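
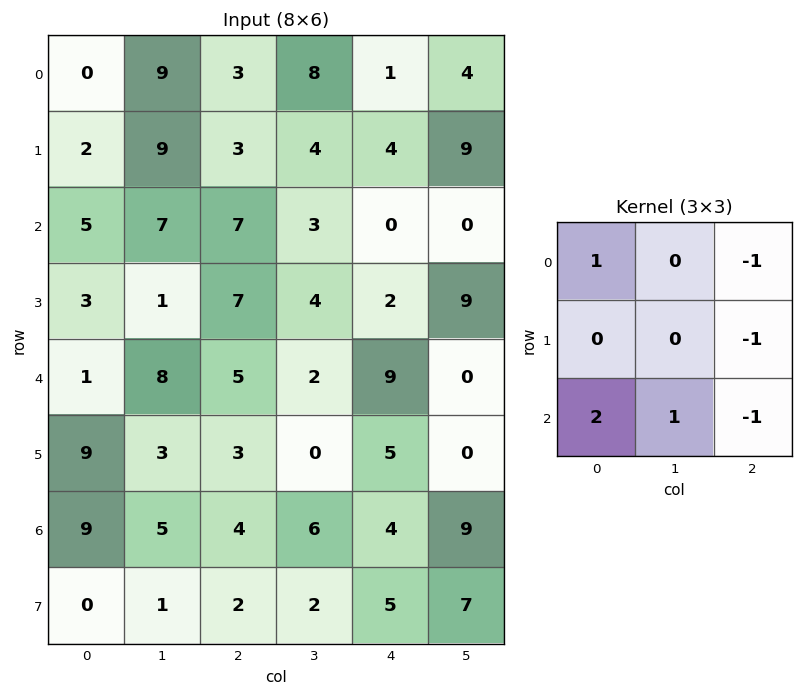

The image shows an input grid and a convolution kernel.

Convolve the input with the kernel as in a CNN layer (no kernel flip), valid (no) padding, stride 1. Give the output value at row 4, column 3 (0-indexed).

The receptive field on the input at this output position is [2 9 0 / 0 5 0 / 6 4 9]. Elementwise product with the kernel and sum: 2·1 + 0·-1 + 0·-1 + 6·2 + 4·1 + 9·-1.

9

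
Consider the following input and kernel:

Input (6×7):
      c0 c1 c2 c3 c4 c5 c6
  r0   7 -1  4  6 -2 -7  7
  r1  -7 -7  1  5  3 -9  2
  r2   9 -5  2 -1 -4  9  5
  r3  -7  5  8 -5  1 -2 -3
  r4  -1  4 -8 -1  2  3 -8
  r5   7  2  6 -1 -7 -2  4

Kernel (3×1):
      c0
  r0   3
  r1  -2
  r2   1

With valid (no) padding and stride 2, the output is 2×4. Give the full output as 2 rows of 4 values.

44 12 -16 22
40 -18 -12 13

Output[0,0]: The receptive field on the input at this output position is [7 / -7 / 9]. Elementwise product with the kernel and sum: 7·3 + -7·-2 + 9·1.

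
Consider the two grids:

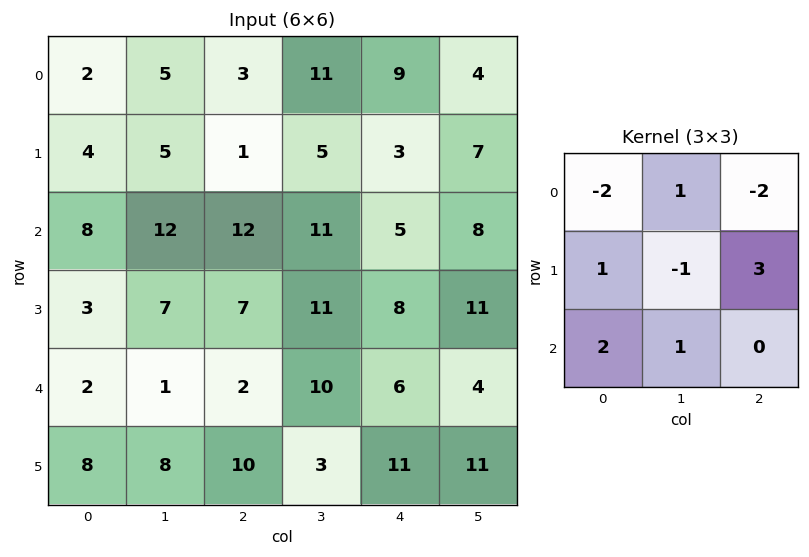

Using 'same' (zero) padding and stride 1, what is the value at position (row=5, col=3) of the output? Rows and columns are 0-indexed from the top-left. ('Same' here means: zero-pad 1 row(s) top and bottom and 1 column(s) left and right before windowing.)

The receptive field on the zero-padded input at this output position is [2 10 6 / 10 3 11 / 0 0 0]. Elementwise product with the kernel and sum: 2·-2 + 10·1 + 6·-2 + 10·1 + 3·-1 + 11·3 + 0·2 + 0·1.

34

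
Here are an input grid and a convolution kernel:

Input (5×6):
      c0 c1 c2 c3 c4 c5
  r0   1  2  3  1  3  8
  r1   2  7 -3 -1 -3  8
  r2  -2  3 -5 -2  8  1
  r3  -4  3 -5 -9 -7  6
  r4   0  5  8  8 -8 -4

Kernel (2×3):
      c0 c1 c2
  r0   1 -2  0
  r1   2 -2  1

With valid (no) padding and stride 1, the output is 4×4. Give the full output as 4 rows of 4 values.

-16 15 -6 7
-27 27 1 -14
-27 20 0 -16
-12 15 5 33

Output[0,0]: The receptive field on the input at this output position is [1 2 3 / 2 7 -3]. Elementwise product with the kernel and sum: 1·1 + 2·-2 + 2·2 + 7·-2 + -3·1.
Output[0,1]: The receptive field on the input at this output position is [2 3 1 / 7 -3 -1]. Elementwise product with the kernel and sum: 2·1 + 3·-2 + 7·2 + -3·-2 + -1·1.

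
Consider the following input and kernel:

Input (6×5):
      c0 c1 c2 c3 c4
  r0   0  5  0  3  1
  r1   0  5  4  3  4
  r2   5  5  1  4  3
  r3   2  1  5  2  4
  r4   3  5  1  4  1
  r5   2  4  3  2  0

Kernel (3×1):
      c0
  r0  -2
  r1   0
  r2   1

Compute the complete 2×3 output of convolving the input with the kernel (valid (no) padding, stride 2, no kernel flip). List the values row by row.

5 1 1
-7 -1 -5

Output[0,0]: The receptive field on the input at this output position is [0 / 0 / 5]. Elementwise product with the kernel and sum: 0·-2 + 5·1.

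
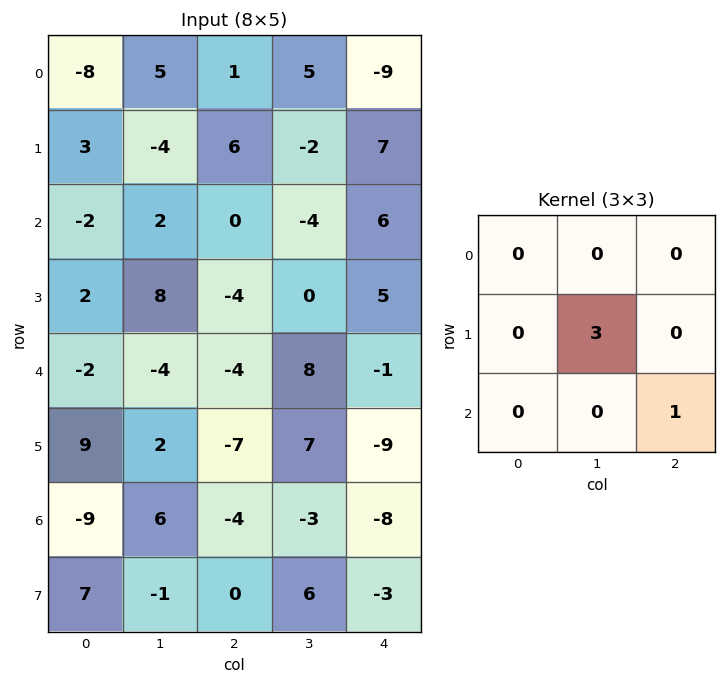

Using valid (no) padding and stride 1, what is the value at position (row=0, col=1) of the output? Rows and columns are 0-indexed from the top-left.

The receptive field on the input at this output position is [5 1 5 / -4 6 -2 / 2 0 -4]. Elementwise product with the kernel and sum: 6·3 + -4·1.

14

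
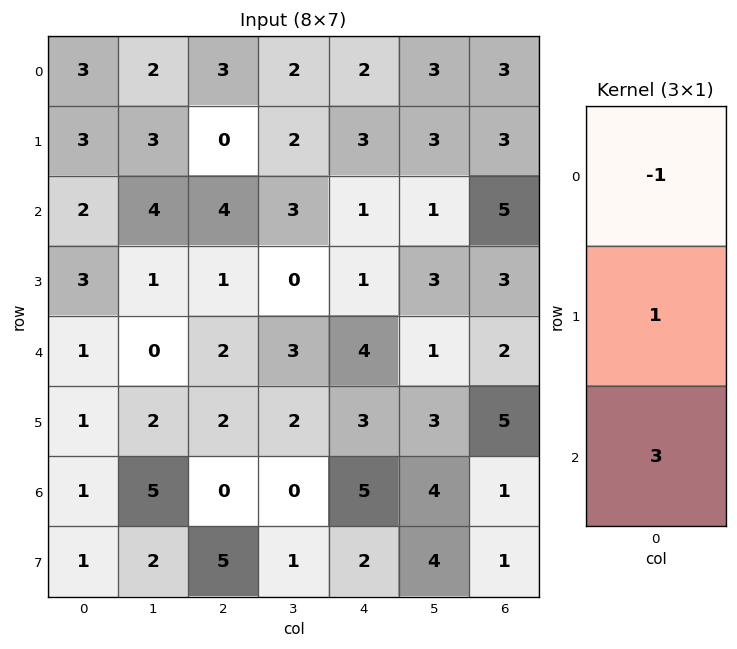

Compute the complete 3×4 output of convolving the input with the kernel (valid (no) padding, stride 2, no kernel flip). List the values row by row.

Output[0,0]: The receptive field on the input at this output position is [3 / 3 / 2]. Elementwise product with the kernel and sum: 3·-1 + 3·1 + 2·3.
Output[0,1]: The receptive field on the input at this output position is [3 / 0 / 4]. Elementwise product with the kernel and sum: 3·-1 + 0·1 + 4·3.

6 9 4 15
4 3 12 4
3 0 14 6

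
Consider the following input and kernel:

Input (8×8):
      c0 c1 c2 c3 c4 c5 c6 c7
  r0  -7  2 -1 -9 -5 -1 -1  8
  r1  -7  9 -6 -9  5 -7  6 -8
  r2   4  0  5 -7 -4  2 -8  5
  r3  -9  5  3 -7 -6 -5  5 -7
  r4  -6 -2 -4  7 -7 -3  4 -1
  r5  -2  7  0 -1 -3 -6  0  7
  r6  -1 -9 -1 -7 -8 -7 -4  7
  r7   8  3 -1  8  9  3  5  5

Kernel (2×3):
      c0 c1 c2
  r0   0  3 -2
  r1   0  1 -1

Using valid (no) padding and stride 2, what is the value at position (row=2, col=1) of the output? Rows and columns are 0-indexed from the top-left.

The receptive field on the input at this output position is [-4 7 -7 / 0 -1 -3]. Elementwise product with the kernel and sum: 7·3 + -7·-2 + -1·1 + -3·-1.

37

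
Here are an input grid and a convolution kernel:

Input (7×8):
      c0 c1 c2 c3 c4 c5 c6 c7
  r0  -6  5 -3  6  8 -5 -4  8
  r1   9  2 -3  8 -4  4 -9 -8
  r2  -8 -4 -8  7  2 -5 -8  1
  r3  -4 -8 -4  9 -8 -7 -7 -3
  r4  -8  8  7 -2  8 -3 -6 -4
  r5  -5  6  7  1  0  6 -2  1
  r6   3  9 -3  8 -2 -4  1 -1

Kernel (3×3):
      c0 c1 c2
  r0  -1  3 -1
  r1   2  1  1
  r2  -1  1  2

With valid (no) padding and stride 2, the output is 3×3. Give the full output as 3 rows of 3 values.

Output[0,0]: The receptive field on the input at this output position is [-6 5 -3 / 9 2 -3 / -8 -4 -8]. Elementwise product with the kernel and sum: -6·-1 + 5·3 + -3·-1 + 9·2 + 2·1 + -3·1 + -8·-1 + -4·1 + -8·2.
Output[0,1]: The receptive field on the input at this output position is [-3 6 8 / -3 8 -4 / -8 7 2]. Elementwise product with the kernel and sum: -3·-1 + 6·3 + 8·-1 + -3·2 + 8·1 + -4·1 + -8·-1 + 7·1 + 2·2.

29 30 -55
14 27 -62
28 1 -7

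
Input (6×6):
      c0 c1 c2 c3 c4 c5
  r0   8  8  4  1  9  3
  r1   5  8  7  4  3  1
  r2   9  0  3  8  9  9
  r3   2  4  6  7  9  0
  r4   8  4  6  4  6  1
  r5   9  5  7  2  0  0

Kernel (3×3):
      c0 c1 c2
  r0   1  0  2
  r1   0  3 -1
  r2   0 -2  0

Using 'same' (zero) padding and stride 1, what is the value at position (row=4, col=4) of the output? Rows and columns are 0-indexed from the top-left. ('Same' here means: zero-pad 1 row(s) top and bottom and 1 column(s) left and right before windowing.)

24

The receptive field on the zero-padded input at this output position is [7 9 0 / 4 6 1 / 2 0 0]. Elementwise product with the kernel and sum: 7·1 + 0·2 + 6·3 + 1·-1 + 0·-2.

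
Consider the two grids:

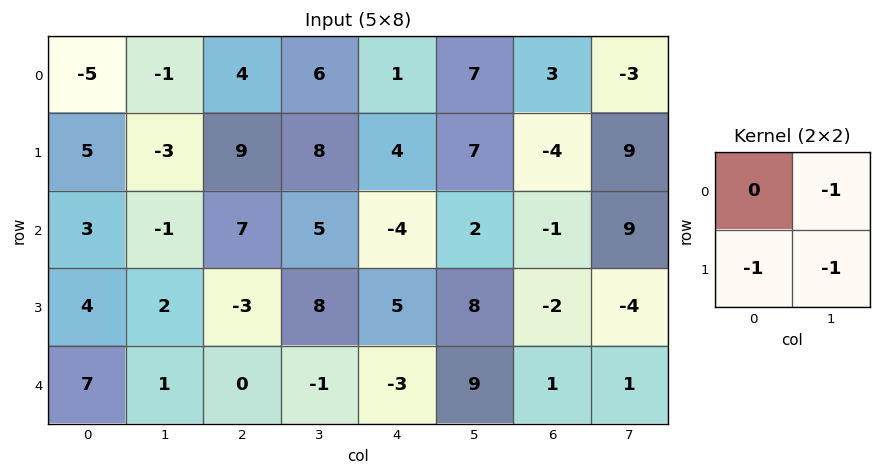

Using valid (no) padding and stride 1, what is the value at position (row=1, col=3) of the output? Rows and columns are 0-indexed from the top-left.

The receptive field on the input at this output position is [8 4 / 5 -4]. Elementwise product with the kernel and sum: 4·-1 + 5·-1 + -4·-1.

-5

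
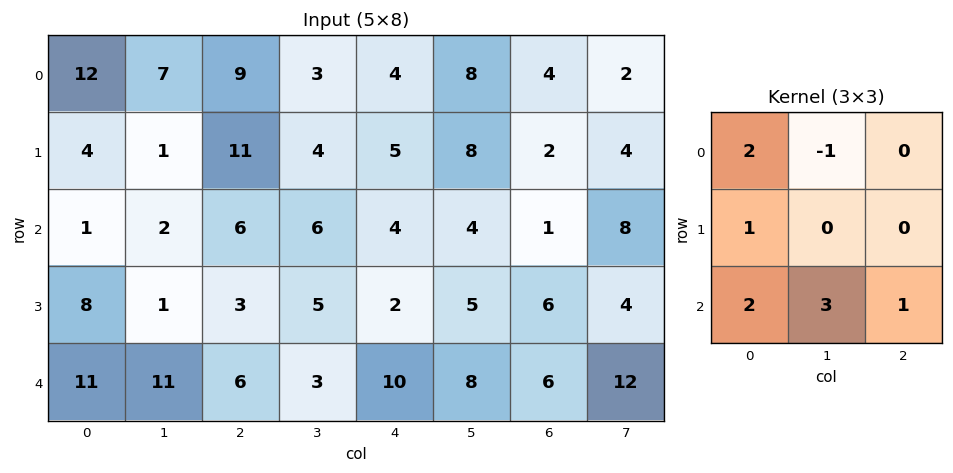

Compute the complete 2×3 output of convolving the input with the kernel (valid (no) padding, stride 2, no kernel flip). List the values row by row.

Output[0,0]: The receptive field on the input at this output position is [12 7 9 / 4 1 11 / 1 2 6]. Elementwise product with the kernel and sum: 12·2 + 7·-1 + 4·1 + 1·2 + 2·3 + 6·1.

35 60 26
69 40 56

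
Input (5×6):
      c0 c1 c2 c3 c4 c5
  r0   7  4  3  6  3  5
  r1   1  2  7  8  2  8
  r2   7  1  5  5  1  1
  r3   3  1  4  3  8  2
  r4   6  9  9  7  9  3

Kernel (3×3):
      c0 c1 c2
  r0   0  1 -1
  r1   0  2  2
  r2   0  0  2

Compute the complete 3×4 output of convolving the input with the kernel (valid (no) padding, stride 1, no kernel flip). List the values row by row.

29 37 25 20
15 25 34 2
24 28 44 26

Output[0,0]: The receptive field on the input at this output position is [7 4 3 / 1 2 7 / 7 1 5]. Elementwise product with the kernel and sum: 4·1 + 3·-1 + 2·2 + 7·2 + 5·2.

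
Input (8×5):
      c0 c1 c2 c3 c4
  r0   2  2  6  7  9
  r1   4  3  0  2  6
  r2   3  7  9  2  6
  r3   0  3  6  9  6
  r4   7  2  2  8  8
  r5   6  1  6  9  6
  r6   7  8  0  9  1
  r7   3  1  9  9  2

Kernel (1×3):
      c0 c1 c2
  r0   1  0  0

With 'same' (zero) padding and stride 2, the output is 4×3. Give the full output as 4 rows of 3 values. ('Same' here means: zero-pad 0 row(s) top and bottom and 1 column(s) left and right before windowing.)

Output[0,0]: The receptive field on the zero-padded input at this output position is [0 2 2]. Elementwise product with the kernel and sum: 0·1.

0 2 7
0 7 2
0 2 8
0 8 9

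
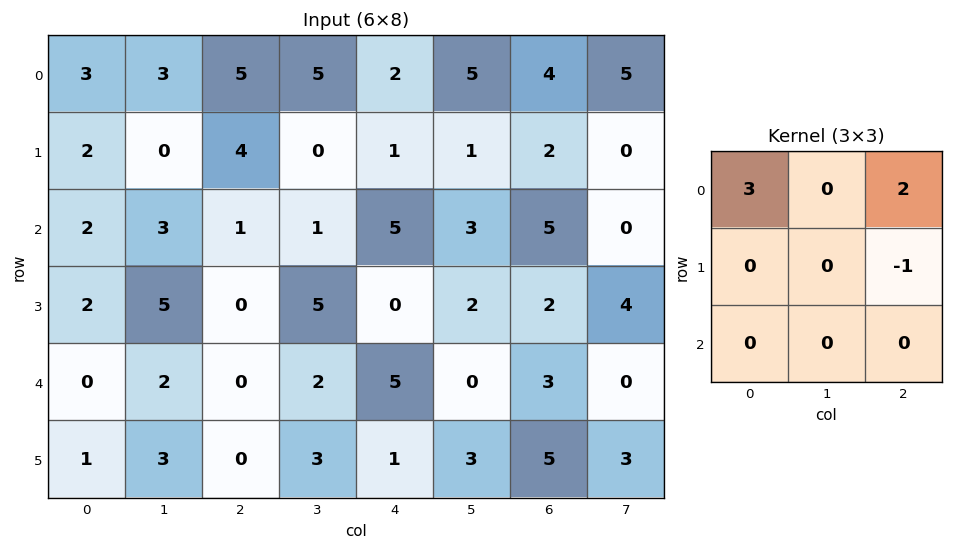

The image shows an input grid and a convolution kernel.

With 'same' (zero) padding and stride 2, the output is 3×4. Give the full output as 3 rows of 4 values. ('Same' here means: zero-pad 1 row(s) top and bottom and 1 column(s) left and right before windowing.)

-3 -5 -5 -5
-3 -1 -1 3
8 23 19 14

Output[0,0]: The receptive field on the zero-padded input at this output position is [0 0 0 / 0 3 3 / 0 2 0]. Elementwise product with the kernel and sum: 0·3 + 0·2 + 3·-1.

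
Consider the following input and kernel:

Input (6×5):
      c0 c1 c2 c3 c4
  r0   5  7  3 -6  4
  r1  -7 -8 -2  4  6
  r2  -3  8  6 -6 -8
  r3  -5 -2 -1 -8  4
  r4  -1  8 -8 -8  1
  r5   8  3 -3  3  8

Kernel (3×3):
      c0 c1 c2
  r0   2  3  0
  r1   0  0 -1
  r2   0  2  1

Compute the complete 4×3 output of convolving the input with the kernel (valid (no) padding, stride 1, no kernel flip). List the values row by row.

Output[0,0]: The receptive field on the input at this output position is [5 7 3 / -7 -8 -2 / -3 8 6]. Elementwise product with the kernel and sum: 5·2 + 7·3 + -2·-1 + 8·2 + 6·1.

55 25 -38
-49 -26 4
27 18 -25
-5 -2 -13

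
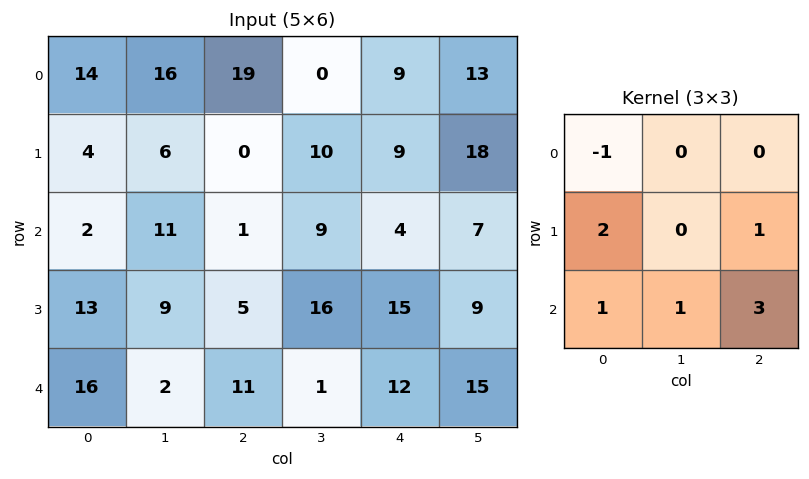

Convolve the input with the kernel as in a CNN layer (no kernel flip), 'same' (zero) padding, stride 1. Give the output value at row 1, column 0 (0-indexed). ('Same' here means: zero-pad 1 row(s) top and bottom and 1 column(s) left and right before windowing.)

The receptive field on the zero-padded input at this output position is [0 14 16 / 0 4 6 / 0 2 11]. Elementwise product with the kernel and sum: 0·-1 + 0·2 + 6·1 + 0·1 + 2·1 + 11·3.

41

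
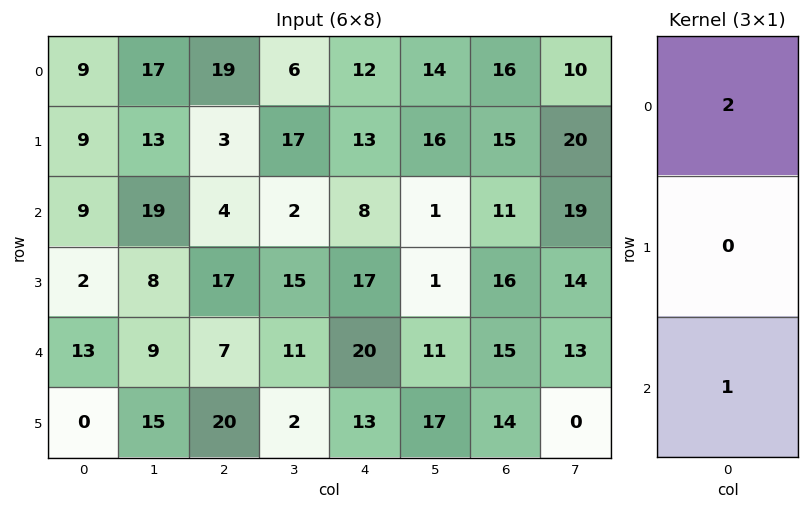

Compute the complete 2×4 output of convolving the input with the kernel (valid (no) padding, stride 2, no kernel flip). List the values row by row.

Output[0,0]: The receptive field on the input at this output position is [9 / 9 / 9]. Elementwise product with the kernel and sum: 9·2 + 9·1.
Output[0,1]: The receptive field on the input at this output position is [19 / 3 / 4]. Elementwise product with the kernel and sum: 19·2 + 4·1.

27 42 32 43
31 15 36 37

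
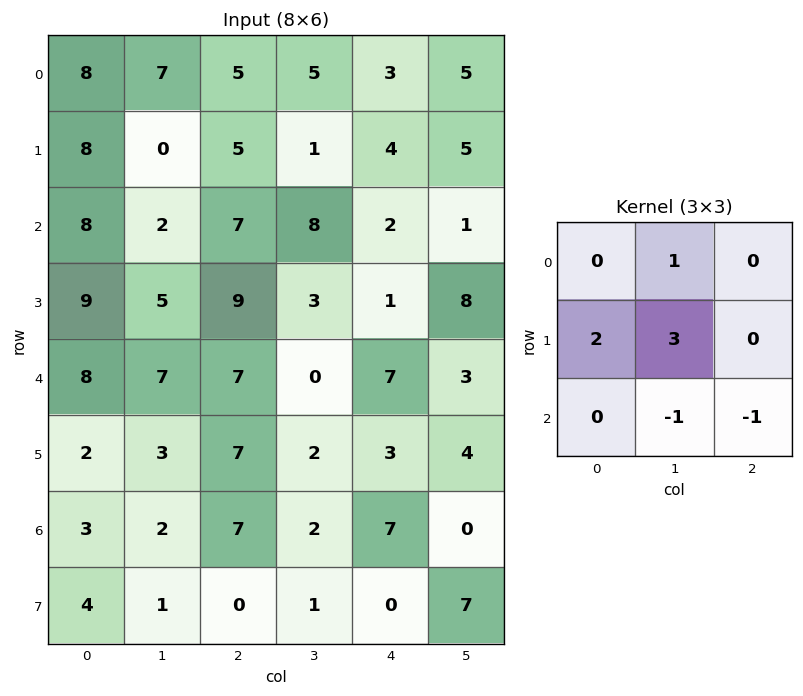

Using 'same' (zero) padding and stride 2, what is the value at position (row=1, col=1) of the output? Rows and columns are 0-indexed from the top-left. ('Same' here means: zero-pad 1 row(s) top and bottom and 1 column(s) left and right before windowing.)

The receptive field on the zero-padded input at this output position is [0 5 1 / 2 7 8 / 5 9 3]. Elementwise product with the kernel and sum: 5·1 + 2·2 + 7·3 + 9·-1 + 3·-1.

18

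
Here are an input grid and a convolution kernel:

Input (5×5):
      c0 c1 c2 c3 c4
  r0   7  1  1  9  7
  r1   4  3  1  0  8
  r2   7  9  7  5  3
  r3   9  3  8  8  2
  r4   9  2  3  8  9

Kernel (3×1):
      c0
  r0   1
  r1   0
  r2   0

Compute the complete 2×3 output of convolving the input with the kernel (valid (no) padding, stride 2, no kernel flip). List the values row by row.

Output[0,0]: The receptive field on the input at this output position is [7 / 4 / 7]. Elementwise product with the kernel and sum: 7·1.

7 1 7
7 7 3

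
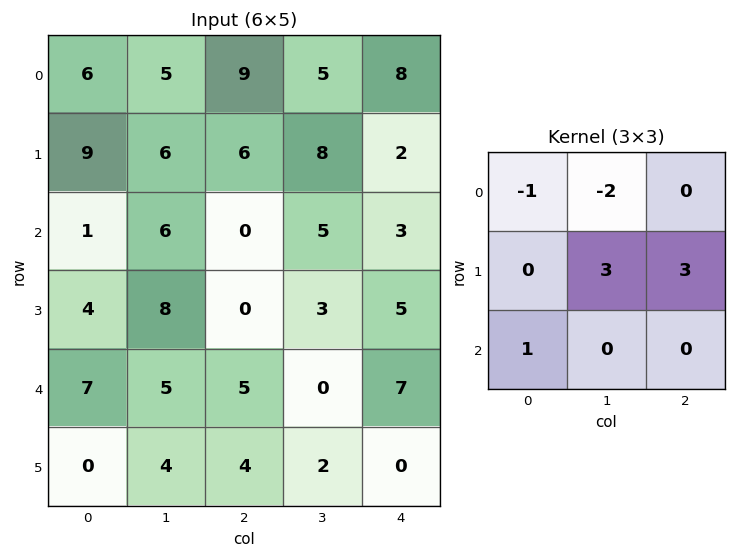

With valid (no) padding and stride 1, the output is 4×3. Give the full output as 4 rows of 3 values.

Output[0,0]: The receptive field on the input at this output position is [6 5 9 / 9 6 6 / 1 6 0]. Elementwise product with the kernel and sum: 6·-1 + 5·-2 + 6·3 + 6·3 + 1·1.
Output[0,1]: The receptive field on the input at this output position is [5 9 5 / 6 6 8 / 6 0 5]. Elementwise product with the kernel and sum: 5·-1 + 9·-2 + 6·3 + 8·3 + 6·1.

21 25 11
1 5 2
18 8 19
10 11 19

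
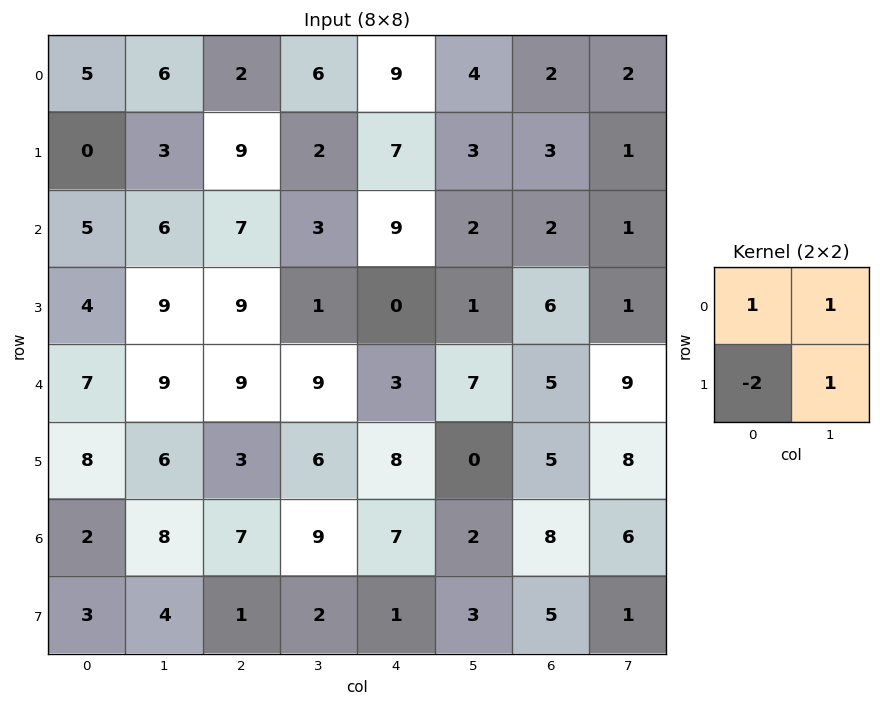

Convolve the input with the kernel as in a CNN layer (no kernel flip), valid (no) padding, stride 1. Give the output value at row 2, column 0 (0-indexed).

12

The receptive field on the input at this output position is [5 6 / 4 9]. Elementwise product with the kernel and sum: 5·1 + 6·1 + 4·-2 + 9·1.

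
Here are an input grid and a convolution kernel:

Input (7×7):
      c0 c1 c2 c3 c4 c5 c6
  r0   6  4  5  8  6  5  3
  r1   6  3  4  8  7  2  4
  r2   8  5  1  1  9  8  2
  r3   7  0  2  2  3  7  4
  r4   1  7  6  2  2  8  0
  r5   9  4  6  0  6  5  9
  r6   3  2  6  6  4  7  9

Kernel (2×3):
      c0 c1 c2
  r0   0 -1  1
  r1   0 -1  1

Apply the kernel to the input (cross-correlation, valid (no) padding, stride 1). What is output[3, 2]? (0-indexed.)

The receptive field on the input at this output position is [2 2 3 / 6 2 2]. Elementwise product with the kernel and sum: 2·-1 + 3·1 + 2·-1 + 2·1.

1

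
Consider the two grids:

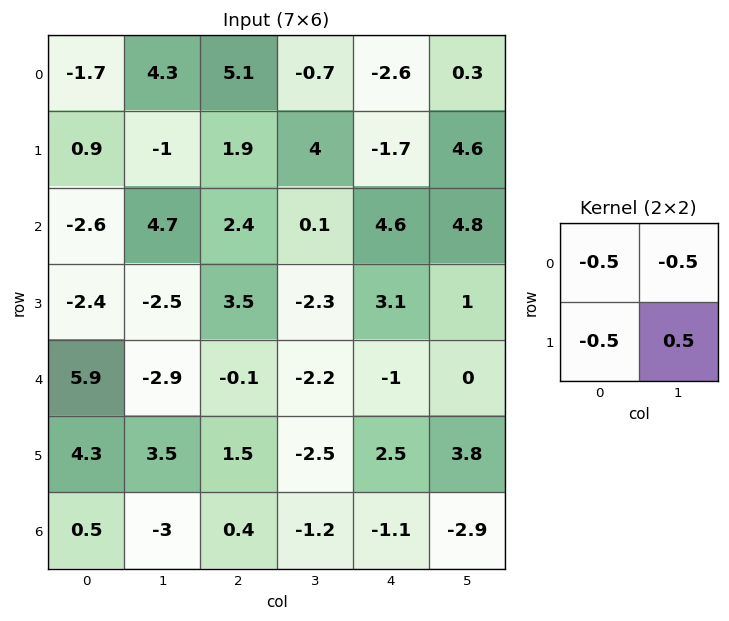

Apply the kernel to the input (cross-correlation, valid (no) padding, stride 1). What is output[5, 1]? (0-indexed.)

The receptive field on the input at this output position is [3.5 1.5 / -3 0.4]. Elementwise product with the kernel and sum: 3.5·-0.5 + 1.5·-0.5 + -3·-0.5 + 0.4·0.5.

-0.8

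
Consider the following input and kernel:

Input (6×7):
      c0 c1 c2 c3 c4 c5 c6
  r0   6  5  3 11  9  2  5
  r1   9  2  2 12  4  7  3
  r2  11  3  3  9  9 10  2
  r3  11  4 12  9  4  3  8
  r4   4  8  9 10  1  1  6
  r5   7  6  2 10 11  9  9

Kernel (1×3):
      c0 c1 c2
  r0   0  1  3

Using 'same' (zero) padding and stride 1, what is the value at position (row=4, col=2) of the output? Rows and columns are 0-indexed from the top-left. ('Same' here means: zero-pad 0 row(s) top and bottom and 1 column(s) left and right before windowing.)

39

The receptive field on the zero-padded input at this output position is [8 9 10]. Elementwise product with the kernel and sum: 9·1 + 10·3.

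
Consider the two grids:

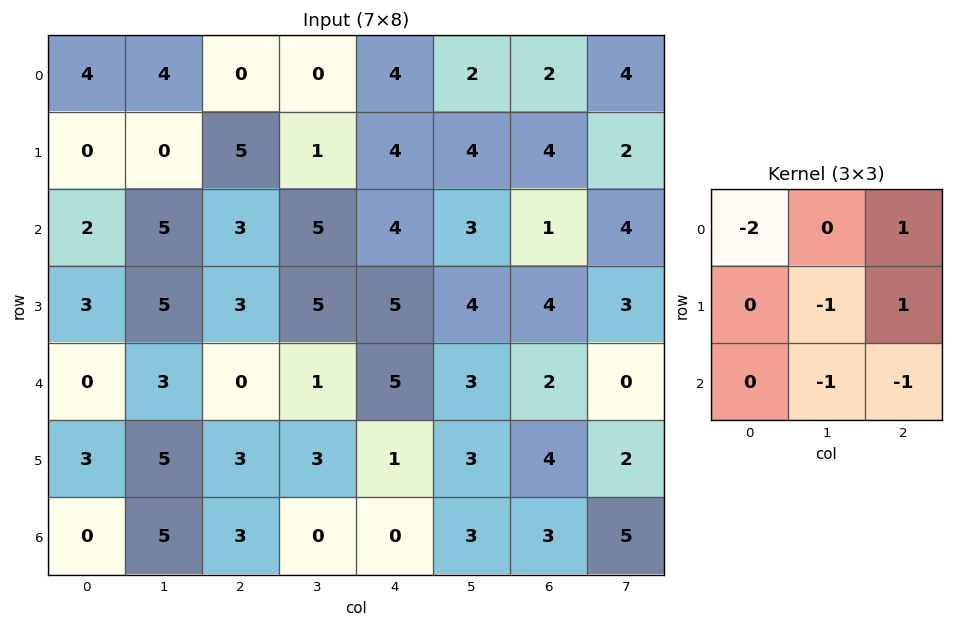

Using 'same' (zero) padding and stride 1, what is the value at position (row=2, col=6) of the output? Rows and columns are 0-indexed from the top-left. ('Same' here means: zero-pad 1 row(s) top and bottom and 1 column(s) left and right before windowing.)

-10

The receptive field on the zero-padded input at this output position is [4 4 2 / 3 1 4 / 4 4 3]. Elementwise product with the kernel and sum: 4·-2 + 2·1 + 1·-1 + 4·1 + 4·-1 + 3·-1.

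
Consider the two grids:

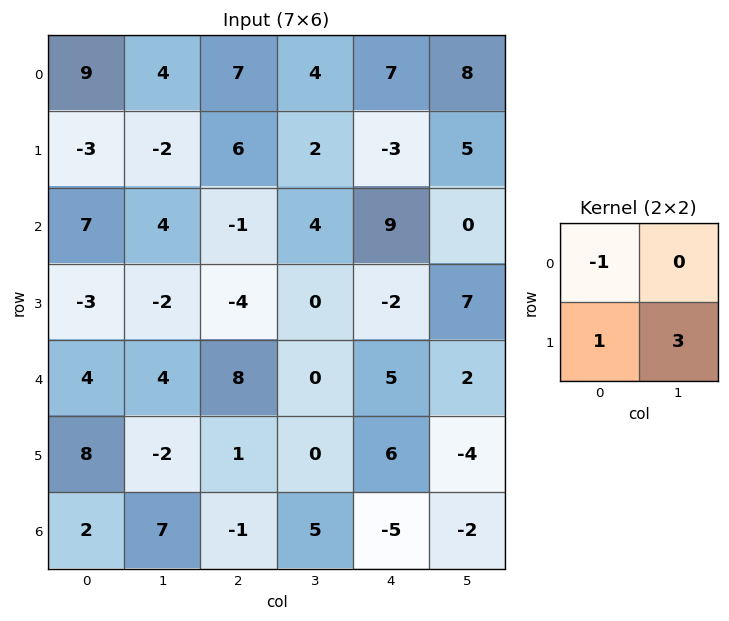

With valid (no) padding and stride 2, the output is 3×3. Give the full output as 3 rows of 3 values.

-18 5 5
-16 -3 10
-2 -7 -11

Output[0,0]: The receptive field on the input at this output position is [9 4 / -3 -2]. Elementwise product with the kernel and sum: 9·-1 + -3·1 + -2·3.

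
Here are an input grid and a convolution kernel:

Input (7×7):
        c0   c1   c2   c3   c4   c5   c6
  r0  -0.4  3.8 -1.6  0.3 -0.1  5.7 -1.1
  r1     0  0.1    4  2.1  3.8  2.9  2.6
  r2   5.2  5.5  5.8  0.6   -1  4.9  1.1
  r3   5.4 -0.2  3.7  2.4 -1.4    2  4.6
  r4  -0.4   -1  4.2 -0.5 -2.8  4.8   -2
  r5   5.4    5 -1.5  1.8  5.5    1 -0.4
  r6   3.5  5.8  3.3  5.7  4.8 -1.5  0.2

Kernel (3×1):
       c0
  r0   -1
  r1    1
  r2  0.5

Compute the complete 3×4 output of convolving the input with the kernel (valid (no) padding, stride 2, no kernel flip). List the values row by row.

Output[0,0]: The receptive field on the input at this output position is [-0.4 / 0 / 5.2]. Elementwise product with the kernel and sum: -0.4·-1 + 0·1 + 5.2·0.5.

3 8.5 3.4 4.25
0 0 -1.8 2.5
7.55 -4.05 10.7 1.7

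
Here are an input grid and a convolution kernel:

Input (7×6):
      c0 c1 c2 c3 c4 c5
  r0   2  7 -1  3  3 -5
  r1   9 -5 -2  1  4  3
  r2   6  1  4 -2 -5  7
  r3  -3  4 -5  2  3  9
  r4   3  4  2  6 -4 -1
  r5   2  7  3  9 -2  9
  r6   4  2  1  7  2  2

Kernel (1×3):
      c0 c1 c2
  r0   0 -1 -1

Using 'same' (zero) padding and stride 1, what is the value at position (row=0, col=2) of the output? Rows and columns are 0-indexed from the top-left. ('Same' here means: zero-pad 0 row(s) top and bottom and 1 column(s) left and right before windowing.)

-2

The receptive field on the zero-padded input at this output position is [7 -1 3]. Elementwise product with the kernel and sum: -1·-1 + 3·-1.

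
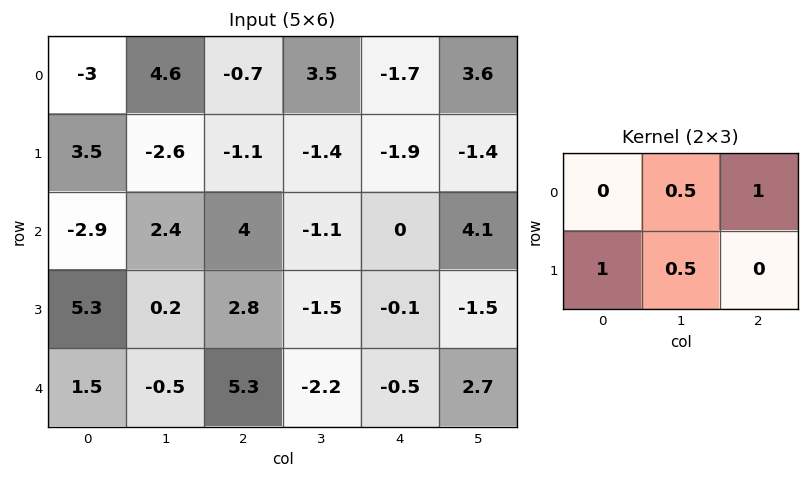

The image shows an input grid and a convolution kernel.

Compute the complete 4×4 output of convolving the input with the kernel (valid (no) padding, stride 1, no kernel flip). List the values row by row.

3.8 -0 -1.75 0.4
-4.1 2.45 0.85 -3.45
10.6 2.5 1.5 2.55
4.15 2.05 3.35 -4

Output[0,0]: The receptive field on the input at this output position is [-3 4.6 -0.7 / 3.5 -2.6 -1.1]. Elementwise product with the kernel and sum: 4.6·0.5 + -0.7·1 + 3.5·1 + -2.6·0.5.
Output[0,1]: The receptive field on the input at this output position is [4.6 -0.7 3.5 / -2.6 -1.1 -1.4]. Elementwise product with the kernel and sum: -0.7·0.5 + 3.5·1 + -2.6·1 + -1.1·0.5.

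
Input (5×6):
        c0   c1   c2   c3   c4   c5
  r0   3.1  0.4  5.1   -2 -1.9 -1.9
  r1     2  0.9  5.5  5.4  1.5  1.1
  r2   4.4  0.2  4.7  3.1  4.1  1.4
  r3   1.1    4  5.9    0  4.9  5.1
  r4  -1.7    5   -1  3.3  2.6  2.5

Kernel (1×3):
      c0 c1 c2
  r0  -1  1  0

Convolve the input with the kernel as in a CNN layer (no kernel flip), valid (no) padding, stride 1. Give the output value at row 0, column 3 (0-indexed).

The receptive field on the input at this output position is [-2 -1.9 -1.9]. Elementwise product with the kernel and sum: -2·-1 + -1.9·1.

0.1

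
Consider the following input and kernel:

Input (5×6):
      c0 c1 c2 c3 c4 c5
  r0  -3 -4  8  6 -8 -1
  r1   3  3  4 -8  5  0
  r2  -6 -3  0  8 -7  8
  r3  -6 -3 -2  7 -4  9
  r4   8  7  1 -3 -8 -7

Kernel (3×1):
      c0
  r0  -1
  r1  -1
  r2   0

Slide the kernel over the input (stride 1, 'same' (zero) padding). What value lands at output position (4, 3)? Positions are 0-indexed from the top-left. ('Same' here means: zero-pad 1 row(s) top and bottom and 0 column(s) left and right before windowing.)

-4

The receptive field on the zero-padded input at this output position is [7 / -3 / 0]. Elementwise product with the kernel and sum: 7·-1 + -3·-1.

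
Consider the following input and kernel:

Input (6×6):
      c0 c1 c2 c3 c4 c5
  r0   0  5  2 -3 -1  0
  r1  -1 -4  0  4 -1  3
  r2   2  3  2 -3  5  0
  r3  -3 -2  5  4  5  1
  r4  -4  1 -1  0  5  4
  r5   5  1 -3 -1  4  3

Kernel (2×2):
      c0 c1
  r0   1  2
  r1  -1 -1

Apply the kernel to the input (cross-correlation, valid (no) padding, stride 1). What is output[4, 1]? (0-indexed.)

1

The receptive field on the input at this output position is [1 -1 / 1 -3]. Elementwise product with the kernel and sum: 1·1 + -1·2 + 1·-1 + -3·-1.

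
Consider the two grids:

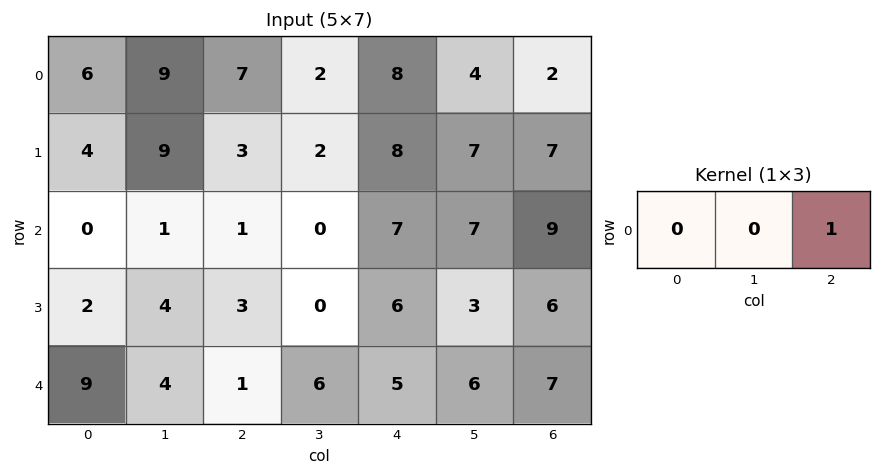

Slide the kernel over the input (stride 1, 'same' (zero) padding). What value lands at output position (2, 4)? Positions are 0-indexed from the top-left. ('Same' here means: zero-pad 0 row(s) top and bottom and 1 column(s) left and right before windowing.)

7

The receptive field on the zero-padded input at this output position is [0 7 7]. Elementwise product with the kernel and sum: 7·1.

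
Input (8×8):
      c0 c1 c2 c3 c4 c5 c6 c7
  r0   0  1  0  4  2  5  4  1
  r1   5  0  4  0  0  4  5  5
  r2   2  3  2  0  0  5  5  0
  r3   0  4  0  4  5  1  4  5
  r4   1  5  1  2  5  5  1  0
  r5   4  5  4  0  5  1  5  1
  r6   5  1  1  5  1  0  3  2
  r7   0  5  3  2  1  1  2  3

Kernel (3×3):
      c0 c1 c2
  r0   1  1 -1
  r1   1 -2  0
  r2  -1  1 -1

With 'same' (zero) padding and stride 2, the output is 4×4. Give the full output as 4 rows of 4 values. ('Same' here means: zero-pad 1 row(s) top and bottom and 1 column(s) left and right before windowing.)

Output[0,0]: The receptive field on the zero-padded input at this output position is [0 0 0 / 0 0 1 / 0 5 0]. Elementwise product with the kernel and sum: 0·1 + 0·1 + 0·-1 + 0·1 + 0·-2 + 0·-1 + 5·1 + 0·-1.
Output[0,1]: The receptive field on the zero-padded input at this output position is [0 0 0 / 1 0 4 / 0 4 0]. Elementwise product with the kernel and sum: 0·1 + 0·1 + 0·-1 + 1·1 + 0·-2 + 0·-1 + 4·1 + 0·-1.

5 5 -4 -7
-3 -5 -4 -3
-7 2 4 6
-16 4 5 -3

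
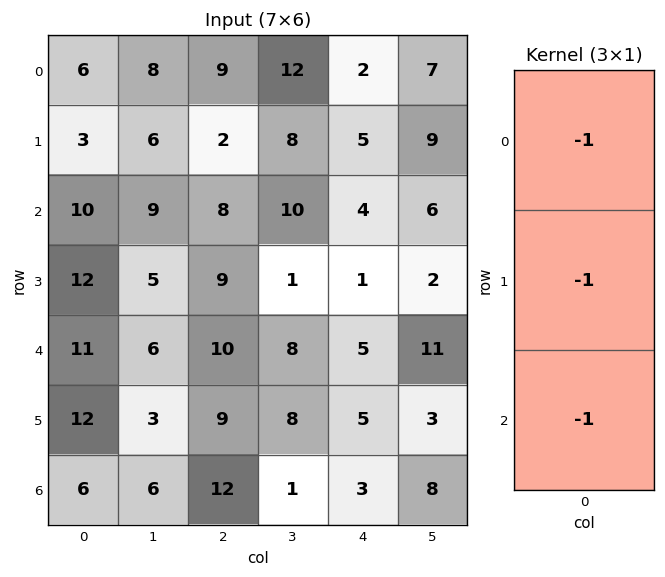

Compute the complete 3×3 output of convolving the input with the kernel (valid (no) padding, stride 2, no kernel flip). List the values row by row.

-19 -19 -11
-33 -27 -10
-29 -31 -13

Output[0,0]: The receptive field on the input at this output position is [6 / 3 / 10]. Elementwise product with the kernel and sum: 6·-1 + 3·-1 + 10·-1.
Output[0,1]: The receptive field on the input at this output position is [9 / 2 / 8]. Elementwise product with the kernel and sum: 9·-1 + 2·-1 + 8·-1.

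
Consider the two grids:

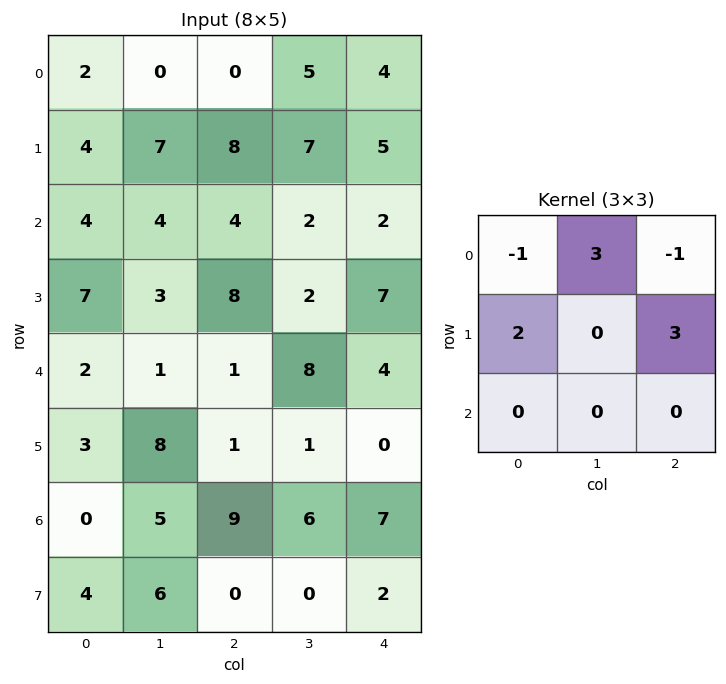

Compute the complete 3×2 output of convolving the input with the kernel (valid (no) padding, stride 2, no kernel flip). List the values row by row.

30 42
42 37
9 21

Output[0,0]: The receptive field on the input at this output position is [2 0 0 / 4 7 8 / 4 4 4]. Elementwise product with the kernel and sum: 2·-1 + 0·3 + 0·-1 + 4·2 + 8·3.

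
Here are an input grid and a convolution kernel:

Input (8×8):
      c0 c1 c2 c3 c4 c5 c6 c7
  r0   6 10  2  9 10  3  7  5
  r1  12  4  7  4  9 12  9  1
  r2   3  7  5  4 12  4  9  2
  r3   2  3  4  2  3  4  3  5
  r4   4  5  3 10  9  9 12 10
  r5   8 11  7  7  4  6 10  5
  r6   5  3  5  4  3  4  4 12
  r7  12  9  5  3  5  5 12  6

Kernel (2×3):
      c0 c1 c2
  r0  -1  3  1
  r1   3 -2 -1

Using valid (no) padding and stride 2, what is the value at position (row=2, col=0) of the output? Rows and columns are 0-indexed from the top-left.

9

The receptive field on the input at this output position is [4 5 3 / 8 11 7]. Elementwise product with the kernel and sum: 4·-1 + 5·3 + 3·1 + 8·3 + 11·-2 + 7·-1.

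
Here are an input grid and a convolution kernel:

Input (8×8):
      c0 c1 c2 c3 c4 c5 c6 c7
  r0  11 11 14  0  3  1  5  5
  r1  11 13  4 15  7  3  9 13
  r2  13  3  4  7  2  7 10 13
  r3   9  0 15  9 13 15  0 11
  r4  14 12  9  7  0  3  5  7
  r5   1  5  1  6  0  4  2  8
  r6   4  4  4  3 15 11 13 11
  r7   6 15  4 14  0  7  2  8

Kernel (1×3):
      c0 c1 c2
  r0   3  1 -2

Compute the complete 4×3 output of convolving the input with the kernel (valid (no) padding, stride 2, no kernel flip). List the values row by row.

Output[0,0]: The receptive field on the input at this output position is [11 11 14]. Elementwise product with the kernel and sum: 11·3 + 11·1 + 14·-2.

16 36 0
34 15 -7
36 34 -7
8 -15 30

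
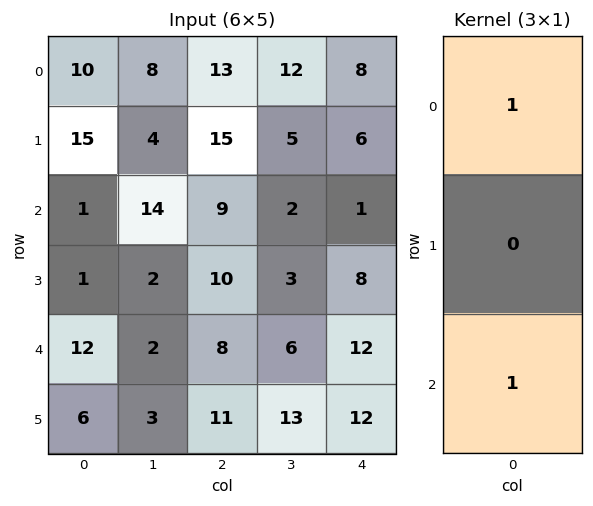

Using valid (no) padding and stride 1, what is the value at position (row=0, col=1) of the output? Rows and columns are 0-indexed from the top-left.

22

The receptive field on the input at this output position is [8 / 4 / 14]. Elementwise product with the kernel and sum: 8·1 + 14·1.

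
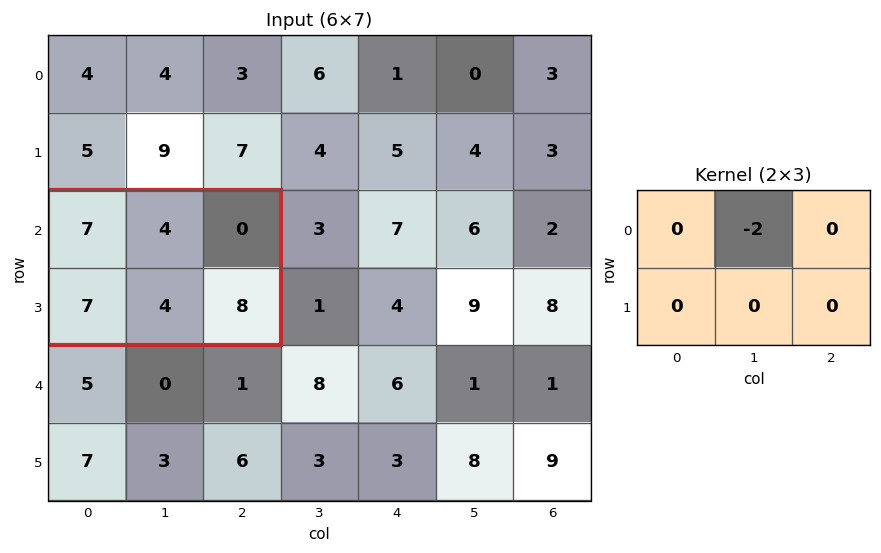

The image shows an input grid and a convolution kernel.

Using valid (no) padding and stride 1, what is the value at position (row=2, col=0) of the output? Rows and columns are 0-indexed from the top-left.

-8

The receptive field on the input at this output position is [7 4 0 / 7 4 8]. Elementwise product with the kernel and sum: 4·-2.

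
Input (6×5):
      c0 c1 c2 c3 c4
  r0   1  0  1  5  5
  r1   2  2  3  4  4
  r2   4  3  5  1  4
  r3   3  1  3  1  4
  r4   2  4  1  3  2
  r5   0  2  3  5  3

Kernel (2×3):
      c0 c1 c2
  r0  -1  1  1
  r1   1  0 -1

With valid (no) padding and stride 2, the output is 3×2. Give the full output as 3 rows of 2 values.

-1 8
4 -1
0 4

Output[0,0]: The receptive field on the input at this output position is [1 0 1 / 2 2 3]. Elementwise product with the kernel and sum: 1·-1 + 0·1 + 1·1 + 2·1 + 3·-1.
Output[0,1]: The receptive field on the input at this output position is [1 5 5 / 3 4 4]. Elementwise product with the kernel and sum: 1·-1 + 5·1 + 5·1 + 3·1 + 4·-1.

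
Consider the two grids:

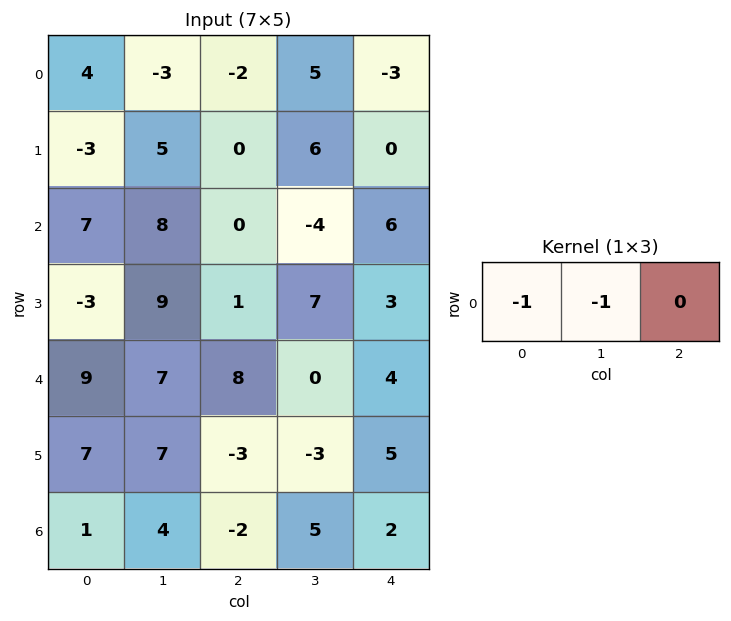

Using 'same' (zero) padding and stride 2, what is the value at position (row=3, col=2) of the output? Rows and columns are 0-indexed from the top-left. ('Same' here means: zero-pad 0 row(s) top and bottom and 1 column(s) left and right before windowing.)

The receptive field on the zero-padded input at this output position is [5 2 0]. Elementwise product with the kernel and sum: 5·-1 + 2·-1.

-7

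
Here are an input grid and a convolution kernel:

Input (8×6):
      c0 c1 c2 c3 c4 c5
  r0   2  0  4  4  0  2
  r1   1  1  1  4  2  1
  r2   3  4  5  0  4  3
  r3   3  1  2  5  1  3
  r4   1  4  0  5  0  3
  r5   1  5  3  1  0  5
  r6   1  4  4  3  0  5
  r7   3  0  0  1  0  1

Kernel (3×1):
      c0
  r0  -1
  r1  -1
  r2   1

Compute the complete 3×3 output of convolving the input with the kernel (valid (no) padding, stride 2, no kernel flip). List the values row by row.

Output[0,0]: The receptive field on the input at this output position is [2 / 1 / 3]. Elementwise product with the kernel and sum: 2·-1 + 1·-1 + 3·1.
Output[0,1]: The receptive field on the input at this output position is [4 / 1 / 5]. Elementwise product with the kernel and sum: 4·-1 + 1·-1 + 5·1.

0 0 2
-5 -7 -5
-1 1 0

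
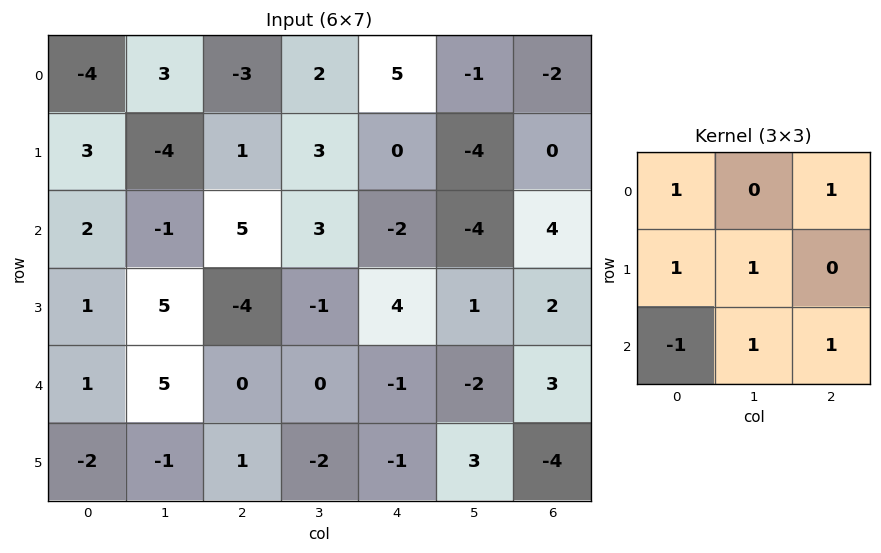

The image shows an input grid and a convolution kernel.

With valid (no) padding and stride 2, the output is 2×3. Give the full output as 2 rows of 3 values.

Output[0,0]: The receptive field on the input at this output position is [-4 3 -3 / 3 -4 1 / 2 -1 5]. Elementwise product with the kernel and sum: -4·1 + -3·1 + 3·1 + -4·1 + 2·-1 + -1·1 + 5·1.
Output[0,1]: The receptive field on the input at this output position is [-3 2 5 / 1 3 0 / 5 3 -2]. Elementwise product with the kernel and sum: -3·1 + 5·1 + 1·1 + 3·1 + 5·-1 + 3·1 + -2·1.

-6 2 1
17 -3 9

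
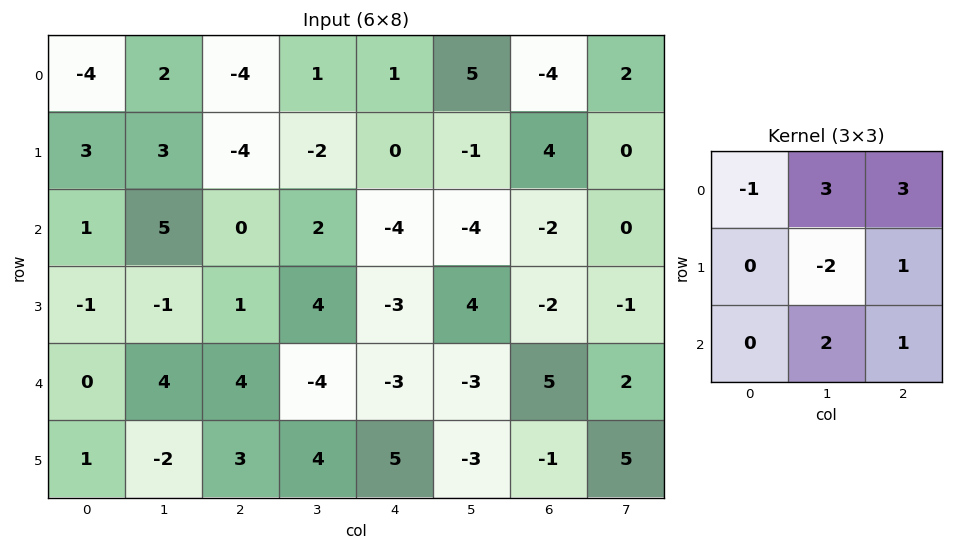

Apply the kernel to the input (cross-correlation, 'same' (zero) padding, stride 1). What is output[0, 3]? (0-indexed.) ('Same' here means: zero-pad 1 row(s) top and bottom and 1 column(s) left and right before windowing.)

The receptive field on the zero-padded input at this output position is [0 0 0 / -4 1 1 / -4 -2 0]. Elementwise product with the kernel and sum: 0·-1 + 0·3 + 0·3 + 1·-2 + 1·1 + -2·2 + 0·1.

-5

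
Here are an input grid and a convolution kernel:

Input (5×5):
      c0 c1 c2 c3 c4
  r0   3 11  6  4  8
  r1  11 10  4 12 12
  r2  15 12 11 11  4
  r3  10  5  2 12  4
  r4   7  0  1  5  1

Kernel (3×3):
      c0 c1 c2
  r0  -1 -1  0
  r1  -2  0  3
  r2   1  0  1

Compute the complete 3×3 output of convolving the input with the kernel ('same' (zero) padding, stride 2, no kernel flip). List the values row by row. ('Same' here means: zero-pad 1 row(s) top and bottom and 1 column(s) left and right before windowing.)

43 12 4
30 12 -34
-10 8 -26

Output[0,0]: The receptive field on the zero-padded input at this output position is [0 0 0 / 0 3 11 / 0 11 10]. Elementwise product with the kernel and sum: 0·-1 + 0·-1 + 0·-2 + 11·3 + 0·1 + 10·1.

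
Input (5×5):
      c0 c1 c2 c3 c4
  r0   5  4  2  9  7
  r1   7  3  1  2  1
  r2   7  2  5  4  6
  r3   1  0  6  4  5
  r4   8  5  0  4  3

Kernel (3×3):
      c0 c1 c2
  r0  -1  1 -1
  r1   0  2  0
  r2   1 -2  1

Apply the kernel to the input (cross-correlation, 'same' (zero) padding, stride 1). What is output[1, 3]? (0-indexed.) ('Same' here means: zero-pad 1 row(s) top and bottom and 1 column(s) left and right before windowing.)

7

The receptive field on the zero-padded input at this output position is [2 9 7 / 1 2 1 / 5 4 6]. Elementwise product with the kernel and sum: 2·-1 + 9·1 + 7·-1 + 2·2 + 5·1 + 4·-2 + 6·1.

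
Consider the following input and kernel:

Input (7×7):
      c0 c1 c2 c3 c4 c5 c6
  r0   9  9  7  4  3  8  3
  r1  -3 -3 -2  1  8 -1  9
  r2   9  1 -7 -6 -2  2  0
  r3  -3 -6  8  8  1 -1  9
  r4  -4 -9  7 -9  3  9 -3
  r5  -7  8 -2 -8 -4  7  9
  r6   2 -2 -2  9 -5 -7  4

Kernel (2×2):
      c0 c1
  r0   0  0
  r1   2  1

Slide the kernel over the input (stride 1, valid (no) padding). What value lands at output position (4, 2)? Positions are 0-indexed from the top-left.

-12

The receptive field on the input at this output position is [7 -9 / -2 -8]. Elementwise product with the kernel and sum: -2·2 + -8·1.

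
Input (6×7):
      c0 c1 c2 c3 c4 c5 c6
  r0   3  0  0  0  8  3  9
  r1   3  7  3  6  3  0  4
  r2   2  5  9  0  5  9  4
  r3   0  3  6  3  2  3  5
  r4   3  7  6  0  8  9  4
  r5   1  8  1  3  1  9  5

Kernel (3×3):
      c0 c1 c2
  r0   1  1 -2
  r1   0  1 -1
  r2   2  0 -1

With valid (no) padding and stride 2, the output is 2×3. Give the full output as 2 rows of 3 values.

Output[0,0]: The receptive field on the input at this output position is [3 0 0 / 3 7 3 / 2 5 9]. Elementwise product with the kernel and sum: 3·1 + 0·1 + 0·-2 + 7·1 + 3·-1 + 2·2 + 9·-1.
Output[0,1]: The receptive field on the input at this output position is [0 0 8 / 3 6 3 / 9 0 5]. Elementwise product with the kernel and sum: 0·1 + 0·1 + 8·-2 + 6·1 + 3·-1 + 9·2 + 5·-1.

2 0 -5
-14 4 16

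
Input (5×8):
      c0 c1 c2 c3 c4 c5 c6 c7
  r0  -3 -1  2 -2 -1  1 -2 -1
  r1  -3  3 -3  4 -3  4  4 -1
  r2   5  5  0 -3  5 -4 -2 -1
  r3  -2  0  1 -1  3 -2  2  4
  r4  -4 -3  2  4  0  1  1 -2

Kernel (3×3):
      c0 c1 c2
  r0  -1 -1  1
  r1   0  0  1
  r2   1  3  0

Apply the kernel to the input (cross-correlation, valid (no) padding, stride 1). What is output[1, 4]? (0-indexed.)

-2

The receptive field on the input at this output position is [-3 4 4 / 5 -4 -2 / 3 -2 2]. Elementwise product with the kernel and sum: -3·-1 + 4·-1 + 4·1 + -2·1 + 3·1 + -2·3.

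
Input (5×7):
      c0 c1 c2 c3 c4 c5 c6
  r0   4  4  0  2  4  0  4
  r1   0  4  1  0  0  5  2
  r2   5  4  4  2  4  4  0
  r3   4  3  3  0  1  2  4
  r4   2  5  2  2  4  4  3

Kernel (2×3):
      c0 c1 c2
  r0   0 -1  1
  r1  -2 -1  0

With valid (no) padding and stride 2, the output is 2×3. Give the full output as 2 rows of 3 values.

-8 0 -1
-11 -4 -8

Output[0,0]: The receptive field on the input at this output position is [4 4 0 / 0 4 1]. Elementwise product with the kernel and sum: 4·-1 + 0·1 + 0·-2 + 4·-1.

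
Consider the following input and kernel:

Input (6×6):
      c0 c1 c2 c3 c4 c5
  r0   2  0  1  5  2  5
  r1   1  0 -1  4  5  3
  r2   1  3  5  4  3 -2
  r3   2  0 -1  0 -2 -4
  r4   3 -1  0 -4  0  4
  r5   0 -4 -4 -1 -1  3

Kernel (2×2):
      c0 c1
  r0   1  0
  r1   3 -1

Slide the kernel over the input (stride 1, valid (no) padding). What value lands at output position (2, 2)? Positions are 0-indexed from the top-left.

The receptive field on the input at this output position is [5 4 / -1 0]. Elementwise product with the kernel and sum: 5·1 + -1·3 + 0·-1.

2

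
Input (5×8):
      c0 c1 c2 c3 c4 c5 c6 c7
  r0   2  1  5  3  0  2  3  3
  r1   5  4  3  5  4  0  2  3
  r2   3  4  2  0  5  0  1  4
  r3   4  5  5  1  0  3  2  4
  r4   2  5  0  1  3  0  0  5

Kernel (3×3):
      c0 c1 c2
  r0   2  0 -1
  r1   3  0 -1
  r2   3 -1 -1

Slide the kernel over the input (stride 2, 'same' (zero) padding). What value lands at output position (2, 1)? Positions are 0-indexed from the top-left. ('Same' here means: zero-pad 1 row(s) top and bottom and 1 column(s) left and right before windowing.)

The receptive field on the zero-padded input at this output position is [5 5 1 / 5 0 1 / 0 0 0]. Elementwise product with the kernel and sum: 5·2 + 1·-1 + 5·3 + 1·-1 + 0·3 + 0·-1 + 0·-1.

23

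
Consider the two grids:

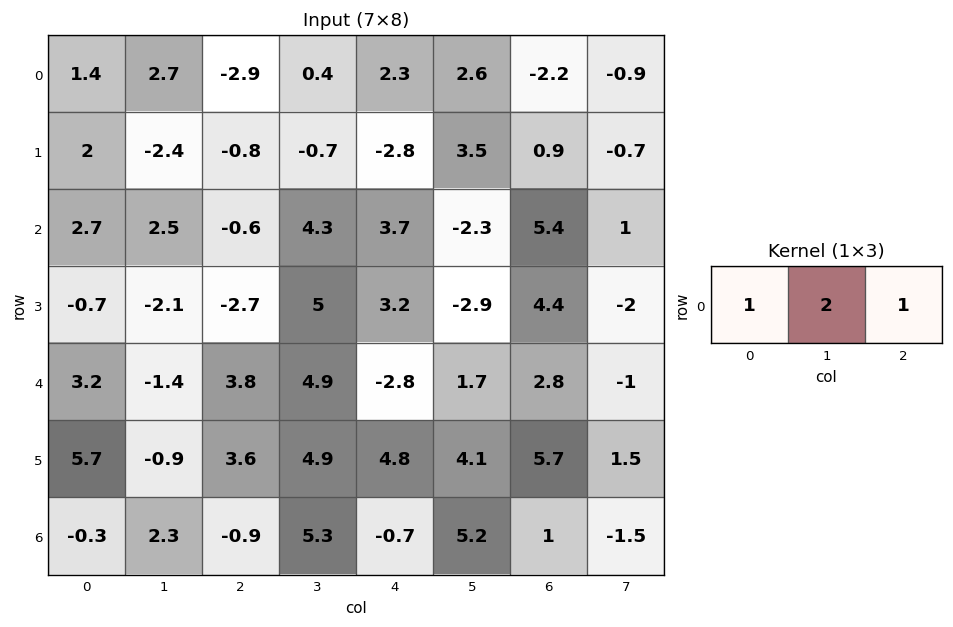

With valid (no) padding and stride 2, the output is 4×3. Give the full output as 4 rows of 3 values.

3.9 0.2 5.3
7.1 11.7 4.5
4.2 10.8 3.4
3.4 9 10.7

Output[0,0]: The receptive field on the input at this output position is [1.4 2.7 -2.9]. Elementwise product with the kernel and sum: 1.4·1 + 2.7·2 + -2.9·1.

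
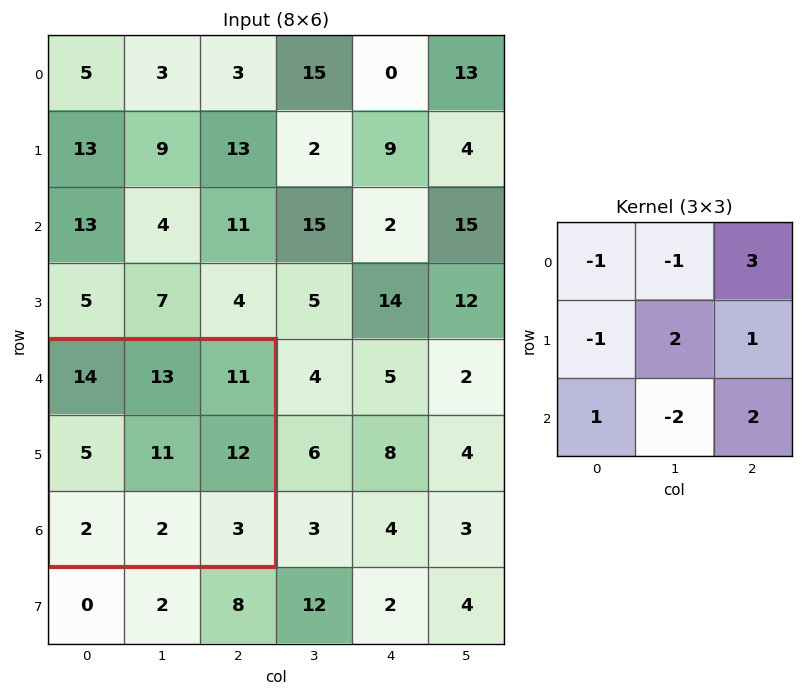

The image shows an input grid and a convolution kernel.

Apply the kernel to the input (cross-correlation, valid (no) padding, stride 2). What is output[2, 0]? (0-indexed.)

39

The receptive field on the input at this output position is [14 13 11 / 5 11 12 / 2 2 3]. Elementwise product with the kernel and sum: 14·-1 + 13·-1 + 11·3 + 5·-1 + 11·2 + 12·1 + 2·1 + 2·-2 + 3·2.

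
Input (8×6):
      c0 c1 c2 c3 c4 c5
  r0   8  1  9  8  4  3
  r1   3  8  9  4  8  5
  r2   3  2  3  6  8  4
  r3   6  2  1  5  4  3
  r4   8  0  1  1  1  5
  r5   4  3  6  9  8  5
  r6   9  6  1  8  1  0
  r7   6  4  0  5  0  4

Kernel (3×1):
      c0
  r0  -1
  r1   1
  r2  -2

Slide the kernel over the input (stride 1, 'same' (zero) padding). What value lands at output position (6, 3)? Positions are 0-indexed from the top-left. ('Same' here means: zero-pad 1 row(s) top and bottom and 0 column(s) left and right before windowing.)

The receptive field on the zero-padded input at this output position is [9 / 8 / 5]. Elementwise product with the kernel and sum: 9·-1 + 8·1 + 5·-2.

-11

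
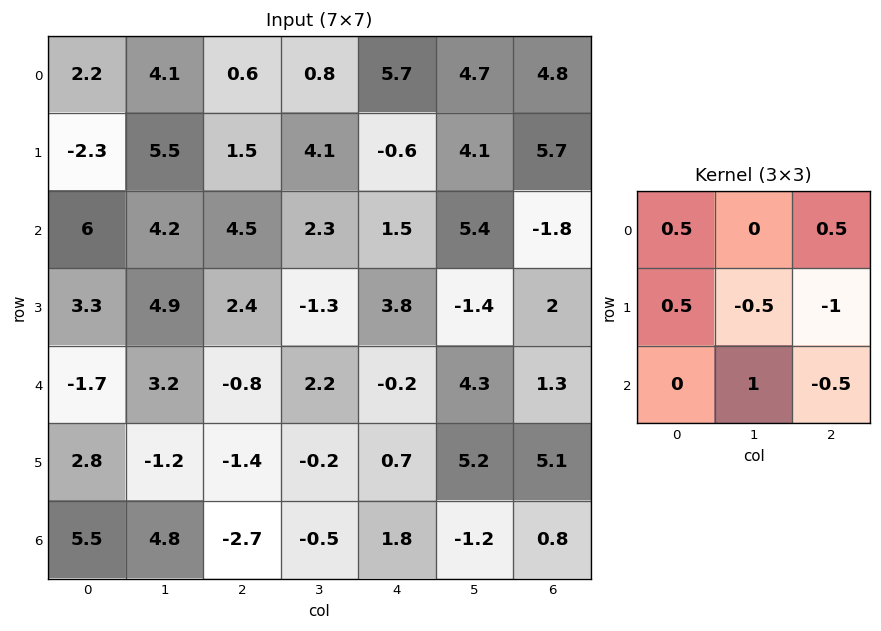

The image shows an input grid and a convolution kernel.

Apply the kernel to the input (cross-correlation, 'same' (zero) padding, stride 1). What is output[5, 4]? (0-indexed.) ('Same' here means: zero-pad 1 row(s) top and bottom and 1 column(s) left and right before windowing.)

-0

The receptive field on the zero-padded input at this output position is [2.2 -0.2 4.3 / -0.2 0.7 5.2 / -0.5 1.8 -1.2]. Elementwise product with the kernel and sum: 2.2·0.5 + 4.3·0.5 + -0.2·0.5 + 0.7·-0.5 + 5.2·-1 + 1.8·1 + -1.2·-0.5.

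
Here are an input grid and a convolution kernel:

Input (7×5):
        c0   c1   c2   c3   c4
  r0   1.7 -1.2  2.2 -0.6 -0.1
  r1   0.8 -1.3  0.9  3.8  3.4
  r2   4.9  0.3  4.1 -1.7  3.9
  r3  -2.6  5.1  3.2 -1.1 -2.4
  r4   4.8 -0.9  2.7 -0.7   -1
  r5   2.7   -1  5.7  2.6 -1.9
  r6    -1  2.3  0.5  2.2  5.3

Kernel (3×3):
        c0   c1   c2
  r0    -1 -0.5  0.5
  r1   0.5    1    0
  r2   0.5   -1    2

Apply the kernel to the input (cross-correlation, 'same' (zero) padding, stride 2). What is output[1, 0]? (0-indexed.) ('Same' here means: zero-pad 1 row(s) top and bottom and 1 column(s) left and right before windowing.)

The receptive field on the zero-padded input at this output position is [0 0.8 -1.3 / 0 4.9 0.3 / 0 -2.6 5.1]. Elementwise product with the kernel and sum: 0·-1 + 0.8·-0.5 + -1.3·0.5 + 0·0.5 + 4.9·1 + 0·0.5 + -2.6·-1 + 5.1·2.

16.65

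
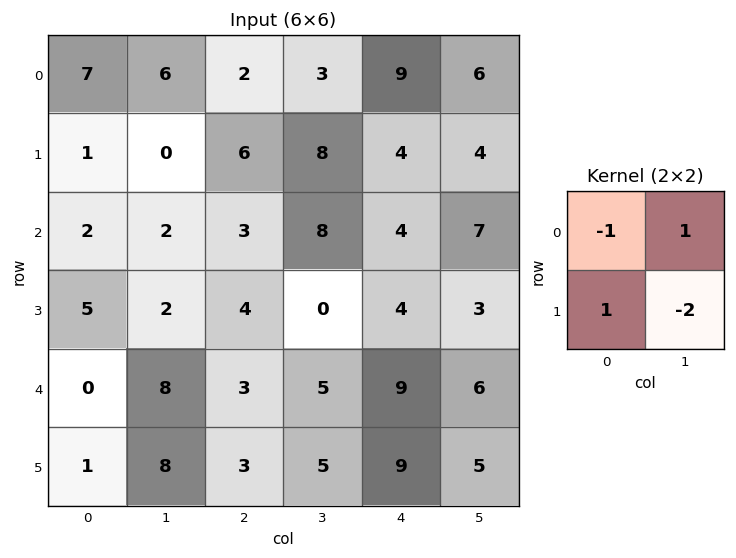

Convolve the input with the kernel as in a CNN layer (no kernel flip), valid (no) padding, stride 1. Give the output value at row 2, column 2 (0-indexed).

The receptive field on the input at this output position is [3 8 / 4 0]. Elementwise product with the kernel and sum: 3·-1 + 8·1 + 4·1 + 0·-2.

9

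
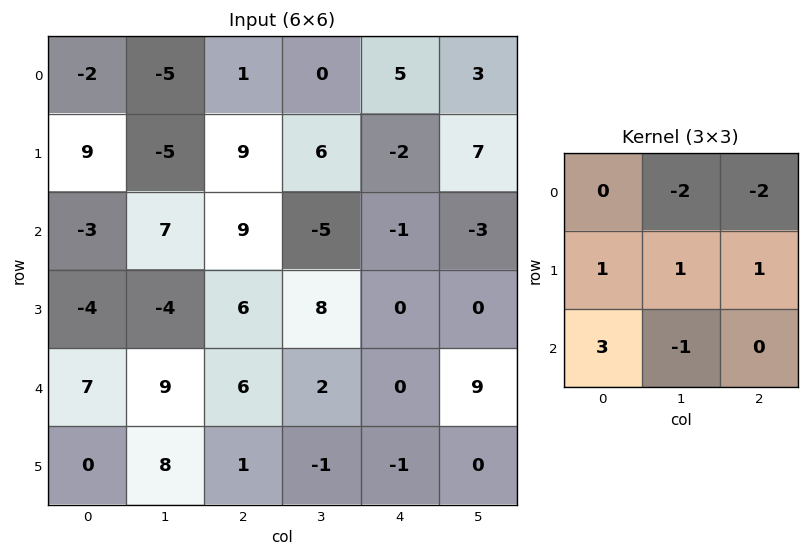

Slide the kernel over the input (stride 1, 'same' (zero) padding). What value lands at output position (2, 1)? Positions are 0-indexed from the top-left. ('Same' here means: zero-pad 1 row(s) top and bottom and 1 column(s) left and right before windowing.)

-3

The receptive field on the zero-padded input at this output position is [9 -5 9 / -3 7 9 / -4 -4 6]. Elementwise product with the kernel and sum: -5·-2 + 9·-2 + -3·1 + 7·1 + 9·1 + -4·3 + -4·-1.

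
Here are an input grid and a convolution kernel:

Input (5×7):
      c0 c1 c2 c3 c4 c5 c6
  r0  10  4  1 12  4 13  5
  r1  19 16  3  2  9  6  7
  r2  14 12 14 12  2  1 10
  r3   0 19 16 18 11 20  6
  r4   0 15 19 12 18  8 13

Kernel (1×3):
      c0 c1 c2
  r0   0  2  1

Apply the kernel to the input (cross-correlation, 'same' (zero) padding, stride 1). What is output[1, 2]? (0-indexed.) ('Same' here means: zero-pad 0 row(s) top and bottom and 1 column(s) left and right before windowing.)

8

The receptive field on the zero-padded input at this output position is [16 3 2]. Elementwise product with the kernel and sum: 3·2 + 2·1.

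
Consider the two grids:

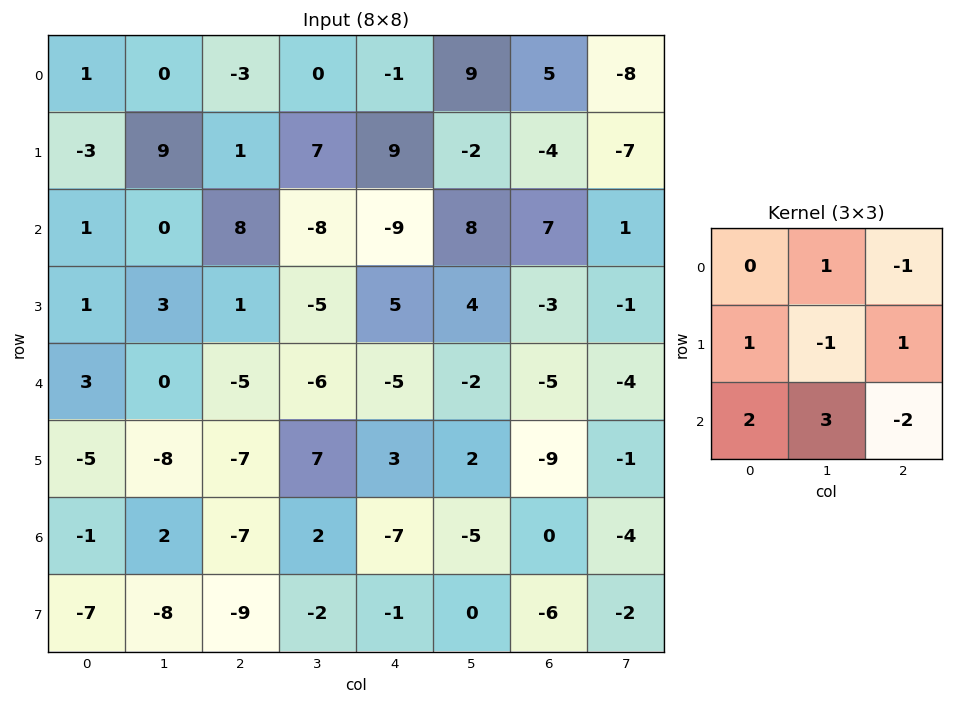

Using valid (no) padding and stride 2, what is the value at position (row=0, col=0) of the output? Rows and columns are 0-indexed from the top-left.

The receptive field on the input at this output position is [1 0 -3 / -3 9 1 / 1 0 8]. Elementwise product with the kernel and sum: 0·1 + -3·-1 + -3·1 + 9·-1 + 1·1 + 1·2 + 0·3 + 8·-2.

-22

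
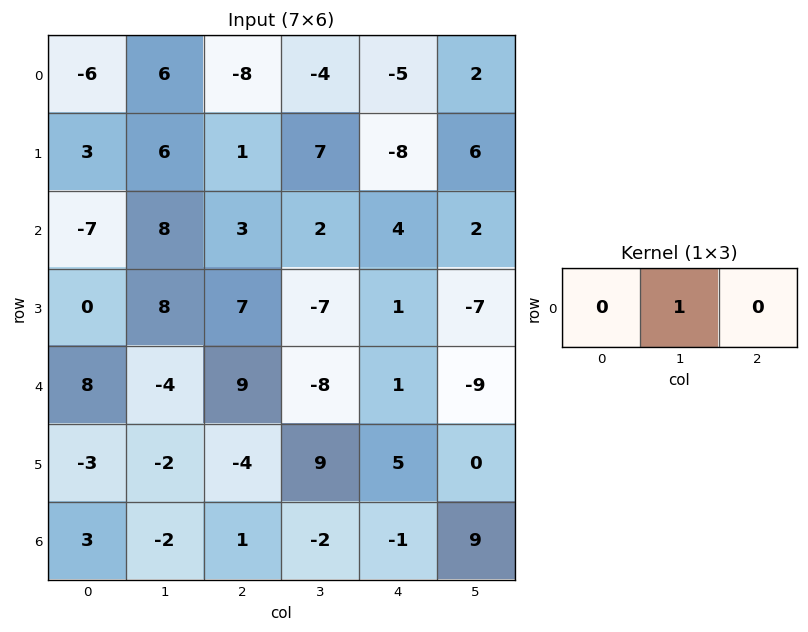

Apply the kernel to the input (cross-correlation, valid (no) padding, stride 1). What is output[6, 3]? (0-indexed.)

-1

The receptive field on the input at this output position is [-2 -1 9]. Elementwise product with the kernel and sum: -1·1.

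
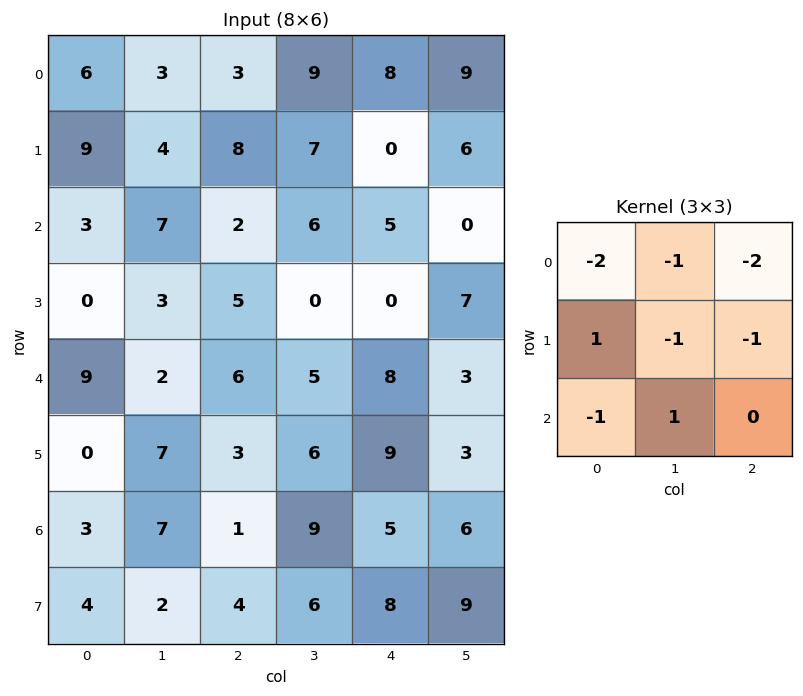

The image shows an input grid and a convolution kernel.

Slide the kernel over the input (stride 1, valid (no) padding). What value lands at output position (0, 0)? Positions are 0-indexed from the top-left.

-20

The receptive field on the input at this output position is [6 3 3 / 9 4 8 / 3 7 2]. Elementwise product with the kernel and sum: 6·-2 + 3·-1 + 3·-2 + 9·1 + 4·-1 + 8·-1 + 3·-1 + 7·1.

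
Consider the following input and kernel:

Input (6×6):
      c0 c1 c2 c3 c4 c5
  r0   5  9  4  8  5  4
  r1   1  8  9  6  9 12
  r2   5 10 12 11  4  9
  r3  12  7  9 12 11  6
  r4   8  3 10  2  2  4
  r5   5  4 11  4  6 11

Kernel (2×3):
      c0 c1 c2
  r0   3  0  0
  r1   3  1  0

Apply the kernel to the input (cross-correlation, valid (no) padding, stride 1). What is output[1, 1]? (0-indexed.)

The receptive field on the input at this output position is [8 9 6 / 10 12 11]. Elementwise product with the kernel and sum: 8·3 + 10·3 + 12·1.

66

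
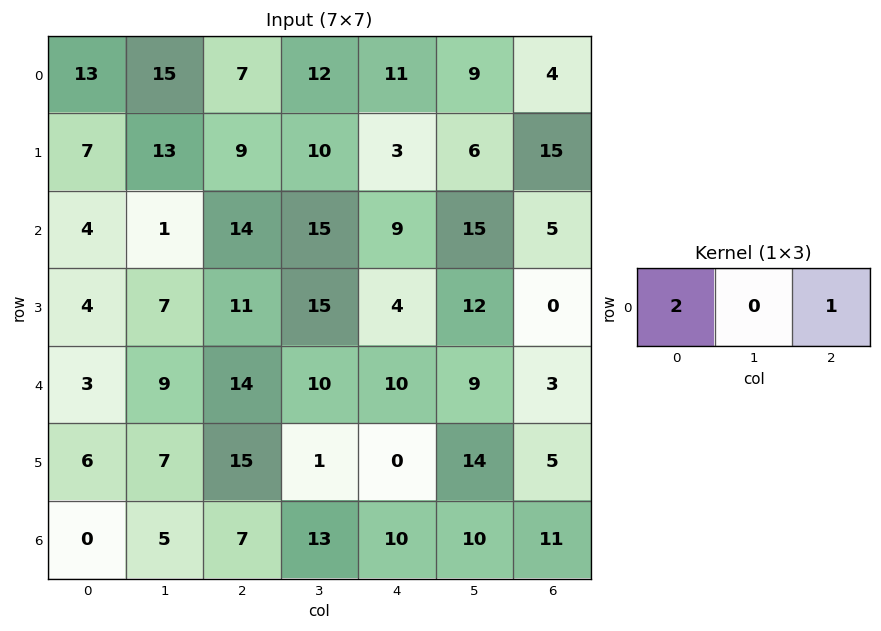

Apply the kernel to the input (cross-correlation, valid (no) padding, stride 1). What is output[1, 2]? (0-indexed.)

21

The receptive field on the input at this output position is [9 10 3]. Elementwise product with the kernel and sum: 9·2 + 3·1.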